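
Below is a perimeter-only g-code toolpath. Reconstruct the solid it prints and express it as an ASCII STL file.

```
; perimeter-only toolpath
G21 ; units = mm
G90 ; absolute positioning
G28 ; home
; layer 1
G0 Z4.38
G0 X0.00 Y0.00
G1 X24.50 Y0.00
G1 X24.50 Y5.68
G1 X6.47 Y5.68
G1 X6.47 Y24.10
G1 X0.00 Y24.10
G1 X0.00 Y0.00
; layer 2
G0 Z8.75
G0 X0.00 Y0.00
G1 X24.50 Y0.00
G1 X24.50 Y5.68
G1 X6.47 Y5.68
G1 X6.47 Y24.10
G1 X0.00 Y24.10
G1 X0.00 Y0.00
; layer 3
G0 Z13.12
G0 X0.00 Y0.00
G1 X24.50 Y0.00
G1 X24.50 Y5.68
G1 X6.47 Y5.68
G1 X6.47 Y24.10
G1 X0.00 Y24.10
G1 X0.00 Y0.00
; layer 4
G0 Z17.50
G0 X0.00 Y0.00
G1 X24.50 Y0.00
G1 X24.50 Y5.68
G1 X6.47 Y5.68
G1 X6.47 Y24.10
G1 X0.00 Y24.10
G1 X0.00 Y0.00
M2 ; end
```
solid part
  facet normal 0.0000 0.0000 -1.0000
    outer loop
      vertex 24.50 5.68 0.00
      vertex 24.50 0.00 0.00
      vertex 0.00 0.00 0.00
    endloop
  endfacet
  facet normal 0.0000 0.0000 -1.0000
    outer loop
      vertex 6.47 5.68 0.00
      vertex 24.50 5.68 0.00
      vertex 0.00 0.00 0.00
    endloop
  endfacet
  facet normal 0.0000 0.0000 -1.0000
    outer loop
      vertex 6.47 24.10 0.00
      vertex 6.47 5.68 0.00
      vertex 0.00 0.00 0.00
    endloop
  endfacet
  facet normal 0.0000 0.0000 -1.0000
    outer loop
      vertex 0.00 24.10 0.00
      vertex 6.47 24.10 0.00
      vertex 0.00 0.00 0.00
    endloop
  endfacet
  facet normal 0.0000 0.0000 1.0000
    outer loop
      vertex 0.00 0.00 17.50
      vertex 24.50 0.00 17.50
      vertex 24.50 5.68 17.50
    endloop
  endfacet
  facet normal 0.0000 0.0000 1.0000
    outer loop
      vertex 0.00 0.00 17.50
      vertex 24.50 5.68 17.50
      vertex 6.47 5.68 17.50
    endloop
  endfacet
  facet normal 0.0000 0.0000 1.0000
    outer loop
      vertex 0.00 0.00 17.50
      vertex 6.47 5.68 17.50
      vertex 6.47 24.10 17.50
    endloop
  endfacet
  facet normal 0.0000 0.0000 1.0000
    outer loop
      vertex 0.00 0.00 17.50
      vertex 6.47 24.10 17.50
      vertex 0.00 24.10 17.50
    endloop
  endfacet
  facet normal 0.0000 -1.0000 0.0000
    outer loop
      vertex 0.00 0.00 0.00
      vertex 24.50 0.00 0.00
      vertex 24.50 0.00 17.50
    endloop
  endfacet
  facet normal 0.0000 -1.0000 0.0000
    outer loop
      vertex 0.00 0.00 0.00
      vertex 24.50 0.00 17.50
      vertex 0.00 0.00 17.50
    endloop
  endfacet
  facet normal 1.0000 0.0000 0.0000
    outer loop
      vertex 24.50 0.00 0.00
      vertex 24.50 5.68 0.00
      vertex 24.50 5.68 17.50
    endloop
  endfacet
  facet normal 1.0000 0.0000 0.0000
    outer loop
      vertex 24.50 0.00 0.00
      vertex 24.50 5.68 17.50
      vertex 24.50 0.00 17.50
    endloop
  endfacet
  facet normal 0.0000 1.0000 0.0000
    outer loop
      vertex 24.50 5.68 0.00
      vertex 6.47 5.68 0.00
      vertex 6.47 5.68 17.50
    endloop
  endfacet
  facet normal 0.0000 1.0000 0.0000
    outer loop
      vertex 24.50 5.68 0.00
      vertex 6.47 5.68 17.50
      vertex 24.50 5.68 17.50
    endloop
  endfacet
  facet normal 1.0000 0.0000 0.0000
    outer loop
      vertex 6.47 5.68 0.00
      vertex 6.47 24.10 0.00
      vertex 6.47 24.10 17.50
    endloop
  endfacet
  facet normal 1.0000 0.0000 0.0000
    outer loop
      vertex 6.47 5.68 0.00
      vertex 6.47 24.10 17.50
      vertex 6.47 5.68 17.50
    endloop
  endfacet
  facet normal 0.0000 1.0000 0.0000
    outer loop
      vertex 6.47 24.10 0.00
      vertex 0.00 24.10 0.00
      vertex 0.00 24.10 17.50
    endloop
  endfacet
  facet normal 0.0000 1.0000 0.0000
    outer loop
      vertex 6.47 24.10 0.00
      vertex 0.00 24.10 17.50
      vertex 6.47 24.10 17.50
    endloop
  endfacet
  facet normal -1.0000 0.0000 0.0000
    outer loop
      vertex 0.00 24.10 0.00
      vertex 0.00 0.00 0.00
      vertex 0.00 0.00 17.50
    endloop
  endfacet
  facet normal -1.0000 0.0000 0.0000
    outer loop
      vertex 0.00 24.10 0.00
      vertex 0.00 0.00 17.50
      vertex 0.00 24.10 17.50
    endloop
  endfacet
endsolid part

The G0 Z moves step by Δz≈4.38 mm. Every layer's G1 loop is the same polygon, so the solid is a straight extrusion of it from z=0 to z≈17.5. Closing with flat bottom and top caps and triangulating gives 20 facets — an L-shaped prism: outer 24.5 × 24.1 mm, arm thicknesses ≈ 5.68 mm (horizontal) and 6.47 mm (vertical), extruded 17.5 mm in z.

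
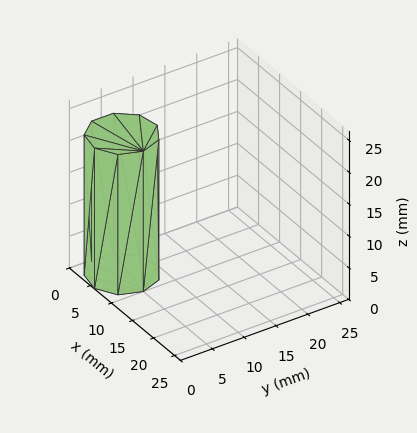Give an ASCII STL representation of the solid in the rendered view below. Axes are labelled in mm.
Reading the render: the shape is a regular 9-sided prism (a cylinder approximated with 9 flat sides), circumscribed radius ≈ 5 mm, height ≈ 22 mm (dimensions read to the nearest mm from the axis ticks). For the STL, each face is triangulated and given an outward normal.

solid part
  facet normal 0.0000 0.0000 -1.0000
    outer loop
      vertex 5.868 9.924 0.000
      vertex 8.830 8.214 0.000
      vertex 10.000 5.000 0.000
    endloop
  endfacet
  facet normal 0.0000 0.0000 -1.0000
    outer loop
      vertex 2.500 9.330 0.000
      vertex 5.868 9.924 0.000
      vertex 10.000 5.000 0.000
    endloop
  endfacet
  facet normal 0.0000 0.0000 -1.0000
    outer loop
      vertex 0.302 6.710 0.000
      vertex 2.500 9.330 0.000
      vertex 10.000 5.000 0.000
    endloop
  endfacet
  facet normal 0.0000 0.0000 -1.0000
    outer loop
      vertex 0.302 3.290 0.000
      vertex 0.302 6.710 0.000
      vertex 10.000 5.000 0.000
    endloop
  endfacet
  facet normal 0.0000 0.0000 -1.0000
    outer loop
      vertex 2.500 0.670 0.000
      vertex 0.302 3.290 0.000
      vertex 10.000 5.000 0.000
    endloop
  endfacet
  facet normal 0.0000 0.0000 -1.0000
    outer loop
      vertex 5.868 0.076 0.000
      vertex 2.500 0.670 0.000
      vertex 10.000 5.000 0.000
    endloop
  endfacet
  facet normal 0.0000 0.0000 -1.0000
    outer loop
      vertex 8.830 1.786 0.000
      vertex 5.868 0.076 0.000
      vertex 10.000 5.000 0.000
    endloop
  endfacet
  facet normal 0.0000 0.0000 1.0000
    outer loop
      vertex 10.000 5.000 22.000
      vertex 8.830 8.214 22.000
      vertex 5.868 9.924 22.000
    endloop
  endfacet
  facet normal 0.0000 0.0000 1.0000
    outer loop
      vertex 10.000 5.000 22.000
      vertex 5.868 9.924 22.000
      vertex 2.500 9.330 22.000
    endloop
  endfacet
  facet normal 0.0000 0.0000 1.0000
    outer loop
      vertex 10.000 5.000 22.000
      vertex 2.500 9.330 22.000
      vertex 0.302 6.710 22.000
    endloop
  endfacet
  facet normal 0.0000 0.0000 1.0000
    outer loop
      vertex 10.000 5.000 22.000
      vertex 0.302 6.710 22.000
      vertex 0.302 3.290 22.000
    endloop
  endfacet
  facet normal 0.0000 0.0000 1.0000
    outer loop
      vertex 10.000 5.000 22.000
      vertex 0.302 3.290 22.000
      vertex 2.500 0.670 22.000
    endloop
  endfacet
  facet normal 0.0000 0.0000 1.0000
    outer loop
      vertex 10.000 5.000 22.000
      vertex 2.500 0.670 22.000
      vertex 5.868 0.076 22.000
    endloop
  endfacet
  facet normal 0.0000 0.0000 1.0000
    outer loop
      vertex 10.000 5.000 22.000
      vertex 5.868 0.076 22.000
      vertex 8.830 1.786 22.000
    endloop
  endfacet
  facet normal 0.9397 0.3421 0.0000
    outer loop
      vertex 10.000 5.000 0.000
      vertex 8.830 8.214 0.000
      vertex 8.830 8.214 22.000
    endloop
  endfacet
  facet normal 0.9397 0.3421 0.0000
    outer loop
      vertex 10.000 5.000 0.000
      vertex 8.830 8.214 22.000
      vertex 10.000 5.000 22.000
    endloop
  endfacet
  facet normal 0.5000 0.8660 0.0000
    outer loop
      vertex 8.830 8.214 0.000
      vertex 5.868 9.924 0.000
      vertex 5.868 9.924 22.000
    endloop
  endfacet
  facet normal 0.5000 0.8660 0.0000
    outer loop
      vertex 8.830 8.214 0.000
      vertex 5.868 9.924 22.000
      vertex 8.830 8.214 22.000
    endloop
  endfacet
  facet normal -0.1737 0.9848 0.0000
    outer loop
      vertex 5.868 9.924 0.000
      vertex 2.500 9.330 0.000
      vertex 2.500 9.330 22.000
    endloop
  endfacet
  facet normal -0.1737 0.9848 0.0000
    outer loop
      vertex 5.868 9.924 0.000
      vertex 2.500 9.330 22.000
      vertex 5.868 9.924 22.000
    endloop
  endfacet
  facet normal -0.7661 0.6427 0.0000
    outer loop
      vertex 2.500 9.330 0.000
      vertex 0.302 6.710 0.000
      vertex 0.302 6.710 22.000
    endloop
  endfacet
  facet normal -0.7661 0.6427 0.0000
    outer loop
      vertex 2.500 9.330 0.000
      vertex 0.302 6.710 22.000
      vertex 2.500 9.330 22.000
    endloop
  endfacet
  facet normal -1.0000 0.0000 0.0000
    outer loop
      vertex 0.302 6.710 0.000
      vertex 0.302 3.290 0.000
      vertex 0.302 3.290 22.000
    endloop
  endfacet
  facet normal -1.0000 0.0000 0.0000
    outer loop
      vertex 0.302 6.710 0.000
      vertex 0.302 3.290 22.000
      vertex 0.302 6.710 22.000
    endloop
  endfacet
  facet normal -0.7661 -0.6427 0.0000
    outer loop
      vertex 0.302 3.290 0.000
      vertex 2.500 0.670 0.000
      vertex 2.500 0.670 22.000
    endloop
  endfacet
  facet normal -0.7661 -0.6427 0.0000
    outer loop
      vertex 0.302 3.290 0.000
      vertex 2.500 0.670 22.000
      vertex 0.302 3.290 22.000
    endloop
  endfacet
  facet normal -0.1737 -0.9848 0.0000
    outer loop
      vertex 2.500 0.670 0.000
      vertex 5.868 0.076 0.000
      vertex 5.868 0.076 22.000
    endloop
  endfacet
  facet normal -0.1737 -0.9848 0.0000
    outer loop
      vertex 2.500 0.670 0.000
      vertex 5.868 0.076 22.000
      vertex 2.500 0.670 22.000
    endloop
  endfacet
  facet normal 0.5000 -0.8660 0.0000
    outer loop
      vertex 5.868 0.076 0.000
      vertex 8.830 1.786 0.000
      vertex 8.830 1.786 22.000
    endloop
  endfacet
  facet normal 0.5000 -0.8660 0.0000
    outer loop
      vertex 5.868 0.076 0.000
      vertex 8.830 1.786 22.000
      vertex 5.868 0.076 22.000
    endloop
  endfacet
  facet normal 0.9397 -0.3421 0.0000
    outer loop
      vertex 8.830 1.786 0.000
      vertex 10.000 5.000 0.000
      vertex 10.000 5.000 22.000
    endloop
  endfacet
  facet normal 0.9397 -0.3421 0.0000
    outer loop
      vertex 8.830 1.786 0.000
      vertex 10.000 5.000 22.000
      vertex 8.830 1.786 22.000
    endloop
  endfacet
endsolid part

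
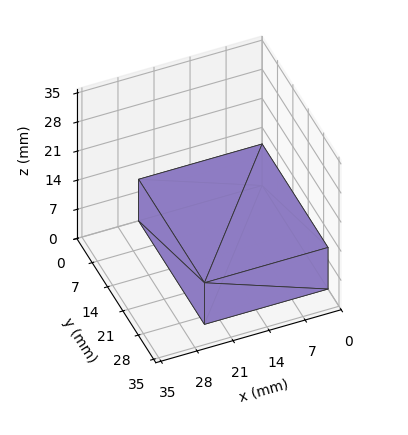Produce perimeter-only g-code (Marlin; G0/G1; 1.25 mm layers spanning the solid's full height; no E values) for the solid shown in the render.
Reading the render: the shape is a rectangular box, roughly 24 × 30 mm footprint and 10 mm tall (dimensions read to the nearest mm from the axis ticks). For the g-code, the solid's height is divided into equal slices at the stated Δz and each level perimeter traced with G1 moves after a G0 lift.

; perimeter-only toolpath
G21 ; units = mm
G90 ; absolute positioning
G28 ; home
; layer 1
G0 Z1.25
G0 X0.00 Y0.00
G1 X24.00 Y0.00
G1 X24.00 Y30.00
G1 X0.00 Y30.00
G1 X0.00 Y0.00
; layer 2
G0 Z2.50
G0 X0.00 Y0.00
G1 X24.00 Y0.00
G1 X24.00 Y30.00
G1 X0.00 Y30.00
G1 X0.00 Y0.00
; layer 3
G0 Z3.75
G0 X0.00 Y0.00
G1 X24.00 Y0.00
G1 X24.00 Y30.00
G1 X0.00 Y30.00
G1 X0.00 Y0.00
; layer 4
G0 Z5.00
G0 X0.00 Y0.00
G1 X24.00 Y0.00
G1 X24.00 Y30.00
G1 X0.00 Y30.00
G1 X0.00 Y0.00
; layer 5
G0 Z6.25
G0 X0.00 Y0.00
G1 X24.00 Y0.00
G1 X24.00 Y30.00
G1 X0.00 Y30.00
G1 X0.00 Y0.00
; layer 6
G0 Z7.50
G0 X0.00 Y0.00
G1 X24.00 Y0.00
G1 X24.00 Y30.00
G1 X0.00 Y30.00
G1 X0.00 Y0.00
; layer 7
G0 Z8.75
G0 X0.00 Y0.00
G1 X24.00 Y0.00
G1 X24.00 Y30.00
G1 X0.00 Y30.00
G1 X0.00 Y0.00
; layer 8
G0 Z10.00
G0 X0.00 Y0.00
G1 X24.00 Y0.00
G1 X24.00 Y30.00
G1 X0.00 Y30.00
G1 X0.00 Y0.00
M2 ; end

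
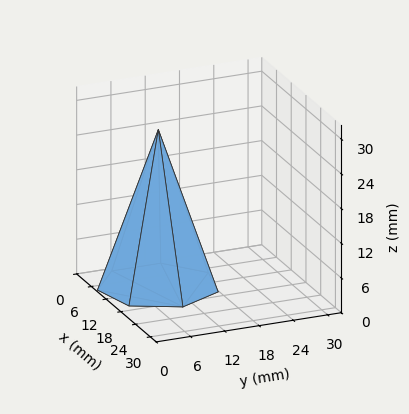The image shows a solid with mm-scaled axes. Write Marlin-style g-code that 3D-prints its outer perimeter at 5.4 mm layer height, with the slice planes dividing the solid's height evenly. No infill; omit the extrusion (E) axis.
Reading the render: the shape is a regular 7-sided pyramid, base circumscribed radius ≈ 10 mm, apex at z ≈ 27 mm (dimensions read to the nearest mm from the axis ticks). For the g-code, the solid's height is divided into equal slices at the stated Δz and each level perimeter traced with G1 moves after a G0 lift.

; perimeter-only toolpath
G21 ; units = mm
G90 ; absolute positioning
G28 ; home
; layer 1
G0 Z5.4
G0 X18.0 Y10.0
G1 X15.0 Y16.2
G1 X8.2 Y17.8
G1 X2.8 Y13.4
G1 X2.8 Y6.6
G1 X8.2 Y2.2
G1 X15.0 Y3.8
G1 X18.0 Y10.0
; layer 2
G0 Z10.8
G0 X16.0 Y10.0
G1 X13.7 Y14.7
G1 X8.7 Y15.8
G1 X4.6 Y12.6
G1 X4.6 Y7.4
G1 X8.7 Y4.2
G1 X13.7 Y5.3
G1 X16.0 Y10.0
; layer 3
G0 Z16.2
G0 X14.0 Y10.0
G1 X12.5 Y13.1
G1 X9.1 Y13.9
G1 X6.4 Y11.7
G1 X6.4 Y8.3
G1 X9.1 Y6.1
G1 X12.5 Y6.9
G1 X14.0 Y10.0
; layer 4
G0 Z21.6
G0 X12.0 Y10.0
G1 X11.2 Y11.6
G1 X9.6 Y11.9
G1 X8.2 Y10.9
G1 X8.2 Y9.1
G1 X9.6 Y8.1
G1 X11.2 Y8.4
G1 X12.0 Y10.0
M2 ; end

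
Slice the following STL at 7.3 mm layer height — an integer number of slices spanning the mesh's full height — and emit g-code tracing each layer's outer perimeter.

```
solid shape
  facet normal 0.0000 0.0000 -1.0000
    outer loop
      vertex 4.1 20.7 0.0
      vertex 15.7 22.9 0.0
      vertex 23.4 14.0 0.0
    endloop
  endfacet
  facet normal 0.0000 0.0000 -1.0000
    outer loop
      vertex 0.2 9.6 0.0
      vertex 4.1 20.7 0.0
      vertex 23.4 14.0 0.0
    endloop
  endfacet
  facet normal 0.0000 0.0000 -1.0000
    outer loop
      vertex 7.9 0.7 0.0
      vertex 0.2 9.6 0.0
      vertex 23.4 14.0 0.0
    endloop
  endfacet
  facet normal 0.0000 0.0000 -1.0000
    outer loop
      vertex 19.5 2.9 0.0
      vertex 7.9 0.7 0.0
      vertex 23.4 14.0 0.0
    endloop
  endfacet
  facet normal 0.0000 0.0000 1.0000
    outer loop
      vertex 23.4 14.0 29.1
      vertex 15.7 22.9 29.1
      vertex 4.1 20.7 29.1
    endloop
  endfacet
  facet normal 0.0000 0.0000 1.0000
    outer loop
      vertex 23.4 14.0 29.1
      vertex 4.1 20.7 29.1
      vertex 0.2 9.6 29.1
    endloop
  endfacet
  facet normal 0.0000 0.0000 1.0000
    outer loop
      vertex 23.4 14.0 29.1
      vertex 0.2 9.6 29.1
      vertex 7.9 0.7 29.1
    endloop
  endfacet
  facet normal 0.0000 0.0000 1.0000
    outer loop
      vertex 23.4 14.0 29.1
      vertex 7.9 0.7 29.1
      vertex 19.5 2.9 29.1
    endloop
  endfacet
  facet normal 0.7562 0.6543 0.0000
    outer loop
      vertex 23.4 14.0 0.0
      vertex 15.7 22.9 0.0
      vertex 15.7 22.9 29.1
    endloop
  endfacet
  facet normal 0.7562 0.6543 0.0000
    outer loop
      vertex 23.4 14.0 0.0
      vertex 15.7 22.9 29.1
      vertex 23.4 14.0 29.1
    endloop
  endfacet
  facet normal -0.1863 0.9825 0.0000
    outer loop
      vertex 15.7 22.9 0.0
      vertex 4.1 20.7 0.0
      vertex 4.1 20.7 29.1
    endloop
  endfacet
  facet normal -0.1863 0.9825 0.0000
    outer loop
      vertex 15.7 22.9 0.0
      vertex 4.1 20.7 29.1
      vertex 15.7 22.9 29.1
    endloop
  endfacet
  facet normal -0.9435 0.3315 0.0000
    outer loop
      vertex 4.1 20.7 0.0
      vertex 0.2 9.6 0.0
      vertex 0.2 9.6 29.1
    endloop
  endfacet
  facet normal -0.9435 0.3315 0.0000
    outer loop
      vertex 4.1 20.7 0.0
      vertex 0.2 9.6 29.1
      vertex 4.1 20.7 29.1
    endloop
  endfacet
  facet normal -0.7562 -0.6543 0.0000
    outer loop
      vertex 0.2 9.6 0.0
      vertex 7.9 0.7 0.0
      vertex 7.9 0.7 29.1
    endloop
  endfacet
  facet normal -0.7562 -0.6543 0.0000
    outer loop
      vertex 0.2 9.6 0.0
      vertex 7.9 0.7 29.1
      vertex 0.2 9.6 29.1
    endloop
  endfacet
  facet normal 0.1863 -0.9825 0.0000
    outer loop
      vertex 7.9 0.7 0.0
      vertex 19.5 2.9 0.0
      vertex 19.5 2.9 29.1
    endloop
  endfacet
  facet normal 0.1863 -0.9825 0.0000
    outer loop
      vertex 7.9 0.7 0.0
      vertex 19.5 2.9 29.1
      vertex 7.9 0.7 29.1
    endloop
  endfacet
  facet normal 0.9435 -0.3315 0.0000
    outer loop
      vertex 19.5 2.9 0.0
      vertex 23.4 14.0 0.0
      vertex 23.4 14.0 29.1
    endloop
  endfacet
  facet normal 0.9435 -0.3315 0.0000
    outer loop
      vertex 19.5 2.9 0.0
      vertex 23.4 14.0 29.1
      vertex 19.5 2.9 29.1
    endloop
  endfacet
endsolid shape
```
; perimeter-only toolpath
G21 ; units = mm
G90 ; absolute positioning
G28 ; home
; layer 1
G0 Z7.3
G0 X23.4 Y14.0
G1 X15.7 Y22.9
G1 X4.1 Y20.7
G1 X0.2 Y9.6
G1 X7.9 Y0.7
G1 X19.5 Y2.9
G1 X23.4 Y14.0
; layer 2
G0 Z14.6
G0 X23.4 Y14.0
G1 X15.7 Y22.9
G1 X4.1 Y20.7
G1 X0.2 Y9.6
G1 X7.9 Y0.7
G1 X19.5 Y2.9
G1 X23.4 Y14.0
; layer 3
G0 Z21.8
G0 X23.4 Y14.0
G1 X15.7 Y22.9
G1 X4.1 Y20.7
G1 X0.2 Y9.6
G1 X7.9 Y0.7
G1 X19.5 Y2.9
G1 X23.4 Y14.0
; layer 4
G0 Z29.1
G0 X23.4 Y14.0
G1 X15.7 Y22.9
G1 X4.1 Y20.7
G1 X0.2 Y9.6
G1 X7.9 Y0.7
G1 X19.5 Y2.9
G1 X23.4 Y14.0
M2 ; end

The solid is a regular 6-sided prism (a cylinder approximated with 6 flat sides), circumscribed radius ≈ 11.8 mm, height ≈ 29.1 mm. Slicing at Δz = 7.3 mm — 4 equal slices spanning the solid's height, so layer i sits at z = i·h/4 — gives 4 non-empty perimeters. Each is a 6-segment closed polygon; G0 lifts to the layer z and rapids to the start vertex, then G1 traces the edges.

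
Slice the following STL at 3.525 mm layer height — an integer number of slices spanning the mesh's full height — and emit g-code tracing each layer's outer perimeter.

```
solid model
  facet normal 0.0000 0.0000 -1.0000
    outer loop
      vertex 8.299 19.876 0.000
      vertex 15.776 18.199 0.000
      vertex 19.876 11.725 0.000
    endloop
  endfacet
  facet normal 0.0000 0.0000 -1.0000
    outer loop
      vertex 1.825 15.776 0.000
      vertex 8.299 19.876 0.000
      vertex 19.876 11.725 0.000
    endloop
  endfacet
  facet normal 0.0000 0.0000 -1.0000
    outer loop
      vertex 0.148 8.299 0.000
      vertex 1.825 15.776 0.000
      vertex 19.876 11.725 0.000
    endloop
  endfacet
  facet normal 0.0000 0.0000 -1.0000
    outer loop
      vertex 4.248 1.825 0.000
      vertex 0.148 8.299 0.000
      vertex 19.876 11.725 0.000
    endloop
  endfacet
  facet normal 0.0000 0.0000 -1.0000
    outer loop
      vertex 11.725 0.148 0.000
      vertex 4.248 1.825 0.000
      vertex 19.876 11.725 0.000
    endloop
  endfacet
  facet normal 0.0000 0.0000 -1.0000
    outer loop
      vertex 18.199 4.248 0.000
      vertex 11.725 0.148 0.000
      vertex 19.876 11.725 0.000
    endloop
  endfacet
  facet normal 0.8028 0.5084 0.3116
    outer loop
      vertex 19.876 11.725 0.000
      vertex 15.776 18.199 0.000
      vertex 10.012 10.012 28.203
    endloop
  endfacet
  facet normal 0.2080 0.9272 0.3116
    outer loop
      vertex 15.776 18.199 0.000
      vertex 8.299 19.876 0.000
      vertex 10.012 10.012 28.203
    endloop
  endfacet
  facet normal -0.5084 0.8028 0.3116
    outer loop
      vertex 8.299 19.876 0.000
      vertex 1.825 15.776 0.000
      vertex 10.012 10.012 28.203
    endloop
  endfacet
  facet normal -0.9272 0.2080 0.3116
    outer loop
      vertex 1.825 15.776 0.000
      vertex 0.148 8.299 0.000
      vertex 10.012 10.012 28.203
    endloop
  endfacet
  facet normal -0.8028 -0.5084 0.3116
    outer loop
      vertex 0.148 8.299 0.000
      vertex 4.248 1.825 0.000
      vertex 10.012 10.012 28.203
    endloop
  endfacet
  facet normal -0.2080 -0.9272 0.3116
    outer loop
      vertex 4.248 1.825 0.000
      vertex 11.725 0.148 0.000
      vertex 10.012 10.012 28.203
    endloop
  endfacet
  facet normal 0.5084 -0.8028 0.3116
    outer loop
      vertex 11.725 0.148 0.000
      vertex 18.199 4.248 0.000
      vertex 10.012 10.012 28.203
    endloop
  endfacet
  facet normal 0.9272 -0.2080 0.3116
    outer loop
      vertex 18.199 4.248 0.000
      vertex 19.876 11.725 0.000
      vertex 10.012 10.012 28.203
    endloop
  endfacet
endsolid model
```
; perimeter-only toolpath
G21 ; units = mm
G90 ; absolute positioning
G28 ; home
; layer 1
G0 Z3.525
G0 X18.643 Y11.511
G1 X15.056 Y17.176
G1 X8.513 Y18.643
G1 X2.848 Y15.056
G1 X1.381 Y8.513
G1 X4.969 Y2.848
G1 X11.511 Y1.381
G1 X17.176 Y4.969
G1 X18.643 Y11.511
; layer 2
G0 Z7.051
G0 X17.410 Y11.297
G1 X14.335 Y16.152
G1 X8.727 Y17.410
G1 X3.872 Y14.335
G1 X2.614 Y8.727
G1 X5.689 Y3.872
G1 X11.297 Y2.614
G1 X16.152 Y5.689
G1 X17.410 Y11.297
; layer 3
G0 Z10.576
G0 X16.177 Y11.083
G1 X13.614 Y15.129
G1 X8.941 Y16.177
G1 X4.895 Y13.614
G1 X3.847 Y8.941
G1 X6.410 Y4.895
G1 X11.083 Y3.847
G1 X15.129 Y6.410
G1 X16.177 Y11.083
; layer 4
G0 Z14.101
G0 X14.944 Y10.869
G1 X12.894 Y14.106
G1 X9.155 Y14.944
G1 X5.918 Y12.894
G1 X5.080 Y9.155
G1 X7.130 Y5.918
G1 X10.869 Y5.080
G1 X14.106 Y7.130
G1 X14.944 Y10.869
; layer 5
G0 Z17.627
G0 X13.711 Y10.654
G1 X12.174 Y13.082
G1 X9.370 Y13.711
G1 X6.942 Y12.174
G1 X6.313 Y9.370
G1 X7.851 Y6.942
G1 X10.654 Y6.313
G1 X13.082 Y7.851
G1 X13.711 Y10.654
; layer 6
G0 Z21.152
G0 X12.478 Y10.440
G1 X11.453 Y12.059
G1 X9.584 Y12.478
G1 X7.965 Y11.453
G1 X7.546 Y9.584
G1 X8.571 Y7.965
G1 X10.440 Y7.546
G1 X12.059 Y8.571
G1 X12.478 Y10.440
; layer 7
G0 Z24.678
G0 X11.245 Y10.226
G1 X10.732 Y11.035
G1 X9.798 Y11.245
G1 X8.989 Y10.732
G1 X8.779 Y9.798
G1 X9.292 Y8.989
G1 X10.226 Y8.779
G1 X11.035 Y9.292
G1 X11.245 Y10.226
M2 ; end

The solid is a regular 8-sided pyramid, base circumscribed radius ≈ 10 mm, apex at z ≈ 28.2 mm. Slicing at Δz = 3.525 mm — 8 equal slices spanning the solid's height, so layer i sits at z = i·h/8 — gives 7 non-empty perimeters. Each is a 8-segment closed polygon; G0 lifts to the layer z and rapids to the start vertex, then G1 traces the edges. The cross-section shrinks linearly with z (the slice at the apex is degenerate and omitted).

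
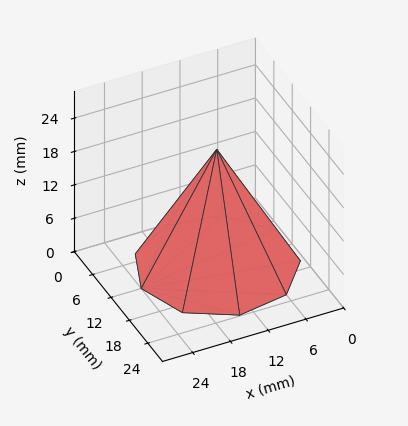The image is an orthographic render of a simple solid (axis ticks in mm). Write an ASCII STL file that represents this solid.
Reading the render: the shape is a regular 9-sided pyramid, base circumscribed radius ≈ 12 mm, apex at z ≈ 21 mm (dimensions read to the nearest mm from the axis ticks). For the STL, each face is triangulated and given an outward normal.

solid part
  facet normal 0.0000 0.0000 -1.0000
    outer loop
      vertex 14.1 23.8 0.0
      vertex 21.2 19.7 0.0
      vertex 24.0 12.0 0.0
    endloop
  endfacet
  facet normal 0.0000 0.0000 -1.0000
    outer loop
      vertex 6.0 22.4 0.0
      vertex 14.1 23.8 0.0
      vertex 24.0 12.0 0.0
    endloop
  endfacet
  facet normal 0.0000 0.0000 -1.0000
    outer loop
      vertex 0.7 16.1 0.0
      vertex 6.0 22.4 0.0
      vertex 24.0 12.0 0.0
    endloop
  endfacet
  facet normal 0.0000 0.0000 -1.0000
    outer loop
      vertex 0.7 7.9 0.0
      vertex 0.7 16.1 0.0
      vertex 24.0 12.0 0.0
    endloop
  endfacet
  facet normal 0.0000 0.0000 -1.0000
    outer loop
      vertex 6.0 1.6 0.0
      vertex 0.7 7.9 0.0
      vertex 24.0 12.0 0.0
    endloop
  endfacet
  facet normal 0.0000 0.0000 -1.0000
    outer loop
      vertex 14.1 0.2 0.0
      vertex 6.0 1.6 0.0
      vertex 24.0 12.0 0.0
    endloop
  endfacet
  facet normal 0.0000 0.0000 -1.0000
    outer loop
      vertex 21.2 4.3 0.0
      vertex 14.1 0.2 0.0
      vertex 24.0 12.0 0.0
    endloop
  endfacet
  facet normal 0.8280 0.3011 0.4731
    outer loop
      vertex 24.0 12.0 0.0
      vertex 21.2 19.7 0.0
      vertex 12.0 12.0 21.0
    endloop
  endfacet
  facet normal 0.4406 0.7631 0.4728
    outer loop
      vertex 21.2 19.7 0.0
      vertex 14.1 23.8 0.0
      vertex 12.0 12.0 21.0
    endloop
  endfacet
  facet normal -0.1501 0.8683 0.4729
    outer loop
      vertex 14.1 23.8 0.0
      vertex 6.0 22.4 0.0
      vertex 12.0 12.0 21.0
    endloop
  endfacet
  facet normal -0.6740 0.5671 0.4734
    outer loop
      vertex 6.0 22.4 0.0
      vertex 0.7 16.1 0.0
      vertex 12.0 12.0 21.0
    endloop
  endfacet
  facet normal -0.8806 0.0000 0.4738
    outer loop
      vertex 0.7 16.1 0.0
      vertex 0.7 7.9 0.0
      vertex 12.0 12.0 21.0
    endloop
  endfacet
  facet normal -0.6740 -0.5671 0.4734
    outer loop
      vertex 0.7 7.9 0.0
      vertex 6.0 1.6 0.0
      vertex 12.0 12.0 21.0
    endloop
  endfacet
  facet normal -0.1501 -0.8683 0.4729
    outer loop
      vertex 6.0 1.6 0.0
      vertex 14.1 0.2 0.0
      vertex 12.0 12.0 21.0
    endloop
  endfacet
  facet normal 0.4406 -0.7631 0.4728
    outer loop
      vertex 14.1 0.2 0.0
      vertex 21.2 4.3 0.0
      vertex 12.0 12.0 21.0
    endloop
  endfacet
  facet normal 0.8280 -0.3011 0.4731
    outer loop
      vertex 21.2 4.3 0.0
      vertex 24.0 12.0 0.0
      vertex 12.0 12.0 21.0
    endloop
  endfacet
endsolid part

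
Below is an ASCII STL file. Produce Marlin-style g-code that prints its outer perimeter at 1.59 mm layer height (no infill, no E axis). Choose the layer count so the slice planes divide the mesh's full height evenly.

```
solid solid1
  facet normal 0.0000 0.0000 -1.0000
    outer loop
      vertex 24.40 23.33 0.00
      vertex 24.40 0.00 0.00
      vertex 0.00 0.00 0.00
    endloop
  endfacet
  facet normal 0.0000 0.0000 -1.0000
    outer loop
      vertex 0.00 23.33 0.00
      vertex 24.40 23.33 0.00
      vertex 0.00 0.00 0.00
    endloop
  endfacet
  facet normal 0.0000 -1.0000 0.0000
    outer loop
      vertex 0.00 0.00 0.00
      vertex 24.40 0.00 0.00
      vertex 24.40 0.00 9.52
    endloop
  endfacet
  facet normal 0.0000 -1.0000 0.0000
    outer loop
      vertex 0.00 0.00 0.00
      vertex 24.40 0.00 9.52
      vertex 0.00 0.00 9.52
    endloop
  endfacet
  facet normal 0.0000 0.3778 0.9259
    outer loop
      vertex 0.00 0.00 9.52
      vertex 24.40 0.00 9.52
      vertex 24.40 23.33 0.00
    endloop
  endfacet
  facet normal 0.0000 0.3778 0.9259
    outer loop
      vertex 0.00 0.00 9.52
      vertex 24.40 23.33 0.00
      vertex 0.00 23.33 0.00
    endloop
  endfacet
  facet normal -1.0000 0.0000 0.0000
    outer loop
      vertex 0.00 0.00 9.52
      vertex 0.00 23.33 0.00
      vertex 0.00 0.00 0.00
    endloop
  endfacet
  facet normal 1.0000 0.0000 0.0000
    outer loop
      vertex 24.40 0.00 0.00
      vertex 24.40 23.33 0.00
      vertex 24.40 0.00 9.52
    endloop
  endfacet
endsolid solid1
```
; perimeter-only toolpath
G21 ; units = mm
G90 ; absolute positioning
G28 ; home
; layer 1
G0 Z1.59
G0 X0.00 Y0.00
G1 X24.40 Y0.00
G1 X24.40 Y19.44
G1 X0.00 Y19.44
G1 X0.00 Y0.00
; layer 2
G0 Z3.17
G0 X0.00 Y0.00
G1 X24.40 Y0.00
G1 X24.40 Y15.55
G1 X0.00 Y15.55
G1 X0.00 Y0.00
; layer 3
G0 Z4.76
G0 X0.00 Y0.00
G1 X24.40 Y0.00
G1 X24.40 Y11.66
G1 X0.00 Y11.66
G1 X0.00 Y0.00
; layer 4
G0 Z6.35
G0 X0.00 Y0.00
G1 X24.40 Y0.00
G1 X24.40 Y7.78
G1 X0.00 Y7.78
G1 X0.00 Y0.00
; layer 5
G0 Z7.93
G0 X0.00 Y0.00
G1 X24.40 Y0.00
G1 X24.40 Y3.89
G1 X0.00 Y3.89
G1 X0.00 Y0.00
M2 ; end

The solid is a wedge (ramp): 24.4 × 23.3 mm base, rising to 9.52 mm along the y=0 edge and sloping linearly to z=0 at y=23.3. Slicing at Δz = 1.59 mm — 6 equal slices spanning the solid's height, so layer i sits at z = i·h/6 — gives 5 non-empty perimeters. Each is a 4-segment closed polygon; G0 lifts to the layer z and rapids to the start vertex, then G1 traces the edges. The cross-section shrinks linearly with z (the slice at the apex is degenerate and omitted).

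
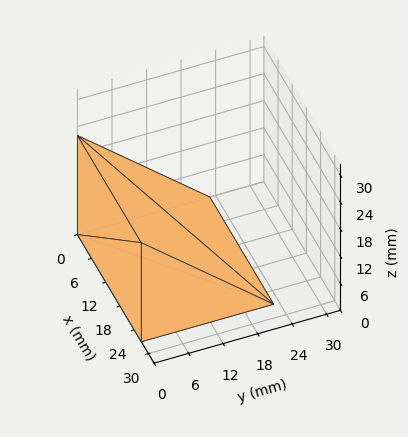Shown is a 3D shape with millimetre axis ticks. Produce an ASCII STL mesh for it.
Reading the render: the shape is a wedge (ramp): 27 × 23 mm base, rising to 22 mm along the y=0 edge and sloping linearly to z=0 at y=23 (dimensions read to the nearest mm from the axis ticks). For the STL, each face is triangulated and given an outward normal.

solid part
  facet normal 0.0000 0.0000 -1.0000
    outer loop
      vertex 27.000 23.000 0.000
      vertex 27.000 0.000 0.000
      vertex 0.000 0.000 0.000
    endloop
  endfacet
  facet normal 0.0000 0.0000 -1.0000
    outer loop
      vertex 0.000 23.000 0.000
      vertex 27.000 23.000 0.000
      vertex 0.000 0.000 0.000
    endloop
  endfacet
  facet normal 0.0000 -1.0000 0.0000
    outer loop
      vertex 0.000 0.000 0.000
      vertex 27.000 0.000 0.000
      vertex 27.000 0.000 22.000
    endloop
  endfacet
  facet normal 0.0000 -1.0000 0.0000
    outer loop
      vertex 0.000 0.000 0.000
      vertex 27.000 0.000 22.000
      vertex 0.000 0.000 22.000
    endloop
  endfacet
  facet normal 0.0000 0.6912 0.7226
    outer loop
      vertex 0.000 0.000 22.000
      vertex 27.000 0.000 22.000
      vertex 27.000 23.000 0.000
    endloop
  endfacet
  facet normal 0.0000 0.6912 0.7226
    outer loop
      vertex 0.000 0.000 22.000
      vertex 27.000 23.000 0.000
      vertex 0.000 23.000 0.000
    endloop
  endfacet
  facet normal -1.0000 0.0000 0.0000
    outer loop
      vertex 0.000 0.000 22.000
      vertex 0.000 23.000 0.000
      vertex 0.000 0.000 0.000
    endloop
  endfacet
  facet normal 1.0000 0.0000 0.0000
    outer loop
      vertex 27.000 0.000 0.000
      vertex 27.000 23.000 0.000
      vertex 27.000 0.000 22.000
    endloop
  endfacet
endsolid part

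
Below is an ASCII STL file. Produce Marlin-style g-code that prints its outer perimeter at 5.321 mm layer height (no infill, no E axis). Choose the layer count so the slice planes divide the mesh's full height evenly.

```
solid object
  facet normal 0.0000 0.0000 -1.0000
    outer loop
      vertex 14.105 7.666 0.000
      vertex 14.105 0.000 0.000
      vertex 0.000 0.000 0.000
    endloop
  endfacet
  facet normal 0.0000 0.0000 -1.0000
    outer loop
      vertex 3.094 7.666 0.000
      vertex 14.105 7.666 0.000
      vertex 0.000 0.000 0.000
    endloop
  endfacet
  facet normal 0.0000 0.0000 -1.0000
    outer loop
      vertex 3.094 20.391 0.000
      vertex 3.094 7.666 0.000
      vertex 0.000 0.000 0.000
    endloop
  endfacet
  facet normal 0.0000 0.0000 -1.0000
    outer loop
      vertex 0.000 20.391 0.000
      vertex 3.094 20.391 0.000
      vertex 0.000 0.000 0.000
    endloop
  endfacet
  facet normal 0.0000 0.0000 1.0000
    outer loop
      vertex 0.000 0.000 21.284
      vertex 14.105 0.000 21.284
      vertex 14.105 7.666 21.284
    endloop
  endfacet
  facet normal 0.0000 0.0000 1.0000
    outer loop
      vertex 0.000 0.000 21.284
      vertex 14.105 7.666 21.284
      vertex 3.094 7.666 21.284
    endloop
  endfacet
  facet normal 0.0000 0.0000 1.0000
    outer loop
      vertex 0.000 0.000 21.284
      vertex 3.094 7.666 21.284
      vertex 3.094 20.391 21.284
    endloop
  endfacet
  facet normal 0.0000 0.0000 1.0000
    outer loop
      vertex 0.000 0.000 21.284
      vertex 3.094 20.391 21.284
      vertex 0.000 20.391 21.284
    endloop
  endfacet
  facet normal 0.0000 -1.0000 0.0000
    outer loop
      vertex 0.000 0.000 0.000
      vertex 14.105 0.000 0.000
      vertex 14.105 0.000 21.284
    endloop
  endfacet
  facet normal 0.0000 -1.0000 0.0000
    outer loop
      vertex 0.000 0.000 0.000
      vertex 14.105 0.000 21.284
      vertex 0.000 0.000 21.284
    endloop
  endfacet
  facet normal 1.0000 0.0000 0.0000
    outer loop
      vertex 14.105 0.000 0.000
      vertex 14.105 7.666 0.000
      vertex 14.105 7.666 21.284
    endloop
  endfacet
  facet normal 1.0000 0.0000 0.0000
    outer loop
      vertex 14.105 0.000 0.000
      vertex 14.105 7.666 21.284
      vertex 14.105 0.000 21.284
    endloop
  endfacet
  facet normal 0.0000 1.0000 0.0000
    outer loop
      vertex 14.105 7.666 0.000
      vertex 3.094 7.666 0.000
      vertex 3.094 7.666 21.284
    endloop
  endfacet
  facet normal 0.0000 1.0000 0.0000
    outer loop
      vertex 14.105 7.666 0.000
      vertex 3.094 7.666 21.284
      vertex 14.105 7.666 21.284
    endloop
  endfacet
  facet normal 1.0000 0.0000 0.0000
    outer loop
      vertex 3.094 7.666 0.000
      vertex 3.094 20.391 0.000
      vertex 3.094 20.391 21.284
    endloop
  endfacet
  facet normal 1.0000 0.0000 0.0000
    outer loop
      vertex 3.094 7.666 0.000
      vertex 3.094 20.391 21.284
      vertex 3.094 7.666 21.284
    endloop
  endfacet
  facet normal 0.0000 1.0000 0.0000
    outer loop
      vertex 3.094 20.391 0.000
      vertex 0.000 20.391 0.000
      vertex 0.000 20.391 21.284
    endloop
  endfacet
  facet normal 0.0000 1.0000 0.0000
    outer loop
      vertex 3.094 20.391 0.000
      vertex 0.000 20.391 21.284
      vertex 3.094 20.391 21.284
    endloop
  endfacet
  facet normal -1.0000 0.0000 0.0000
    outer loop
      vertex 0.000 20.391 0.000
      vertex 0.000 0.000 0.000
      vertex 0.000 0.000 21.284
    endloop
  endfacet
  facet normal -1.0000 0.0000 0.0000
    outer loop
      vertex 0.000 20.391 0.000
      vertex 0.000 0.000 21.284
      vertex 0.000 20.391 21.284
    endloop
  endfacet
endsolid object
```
; perimeter-only toolpath
G21 ; units = mm
G90 ; absolute positioning
G28 ; home
; layer 1
G0 Z5.321
G0 X0.000 Y0.000
G1 X14.105 Y0.000
G1 X14.105 Y7.666
G1 X3.094 Y7.666
G1 X3.094 Y20.391
G1 X0.000 Y20.391
G1 X0.000 Y0.000
; layer 2
G0 Z10.642
G0 X0.000 Y0.000
G1 X14.105 Y0.000
G1 X14.105 Y7.666
G1 X3.094 Y7.666
G1 X3.094 Y20.391
G1 X0.000 Y20.391
G1 X0.000 Y0.000
; layer 3
G0 Z15.963
G0 X0.000 Y0.000
G1 X14.105 Y0.000
G1 X14.105 Y7.666
G1 X3.094 Y7.666
G1 X3.094 Y20.391
G1 X0.000 Y20.391
G1 X0.000 Y0.000
; layer 4
G0 Z21.284
G0 X0.000 Y0.000
G1 X14.105 Y0.000
G1 X14.105 Y7.666
G1 X3.094 Y7.666
G1 X3.094 Y20.391
G1 X0.000 Y20.391
G1 X0.000 Y0.000
M2 ; end

The solid is an L-shaped prism: outer 14.1 × 20.4 mm, arm thicknesses ≈ 7.67 mm (horizontal) and 3.09 mm (vertical), extruded 21.3 mm in z. Slicing at Δz = 5.321 mm — 4 equal slices spanning the solid's height, so layer i sits at z = i·h/4 — gives 4 non-empty perimeters. Each is a 6-segment closed polygon; G0 lifts to the layer z and rapids to the start vertex, then G1 traces the edges.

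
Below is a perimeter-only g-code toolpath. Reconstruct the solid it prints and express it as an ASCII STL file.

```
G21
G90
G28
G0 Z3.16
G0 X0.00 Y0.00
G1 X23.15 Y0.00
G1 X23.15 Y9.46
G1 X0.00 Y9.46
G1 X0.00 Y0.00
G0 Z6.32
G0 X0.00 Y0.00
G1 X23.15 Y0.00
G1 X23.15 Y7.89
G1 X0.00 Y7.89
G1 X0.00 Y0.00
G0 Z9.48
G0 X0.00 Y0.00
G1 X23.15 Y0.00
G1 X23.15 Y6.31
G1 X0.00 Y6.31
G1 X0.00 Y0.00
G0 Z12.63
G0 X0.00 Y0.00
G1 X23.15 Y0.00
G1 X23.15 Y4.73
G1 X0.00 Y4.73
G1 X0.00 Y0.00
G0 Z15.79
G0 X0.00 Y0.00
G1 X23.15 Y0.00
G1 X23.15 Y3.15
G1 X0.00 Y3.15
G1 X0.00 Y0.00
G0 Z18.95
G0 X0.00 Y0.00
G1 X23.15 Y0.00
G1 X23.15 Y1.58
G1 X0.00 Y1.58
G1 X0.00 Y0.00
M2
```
solid part
  facet normal 0.0000 0.0000 -1.0000
    outer loop
      vertex 23.15 11.04 0.00
      vertex 23.15 0.00 0.00
      vertex 0.00 0.00 0.00
    endloop
  endfacet
  facet normal 0.0000 0.0000 -1.0000
    outer loop
      vertex 0.00 11.04 0.00
      vertex 23.15 11.04 0.00
      vertex 0.00 0.00 0.00
    endloop
  endfacet
  facet normal 0.0000 -1.0000 0.0000
    outer loop
      vertex 0.00 0.00 0.00
      vertex 23.15 0.00 0.00
      vertex 23.15 0.00 22.11
    endloop
  endfacet
  facet normal 0.0000 -1.0000 0.0000
    outer loop
      vertex 0.00 0.00 0.00
      vertex 23.15 0.00 22.11
      vertex 0.00 0.00 22.11
    endloop
  endfacet
  facet normal 0.0000 0.8947 0.4467
    outer loop
      vertex 0.00 0.00 22.11
      vertex 23.15 0.00 22.11
      vertex 23.15 11.04 0.00
    endloop
  endfacet
  facet normal 0.0000 0.8947 0.4467
    outer loop
      vertex 0.00 0.00 22.11
      vertex 23.15 11.04 0.00
      vertex 0.00 11.04 0.00
    endloop
  endfacet
  facet normal -1.0000 0.0000 0.0000
    outer loop
      vertex 0.00 0.00 22.11
      vertex 0.00 11.04 0.00
      vertex 0.00 0.00 0.00
    endloop
  endfacet
  facet normal 1.0000 0.0000 0.0000
    outer loop
      vertex 23.15 0.00 0.00
      vertex 23.15 11.04 0.00
      vertex 23.15 0.00 22.11
    endloop
  endfacet
endsolid part

The G0 Z moves step by Δz≈3.16 mm. The G1 loops shrink linearly with z, so the solid tapers from its base footprint up to z≈22.1. Closing with a flat bottom cap and the tapered top and triangulating gives 8 facets — a wedge (ramp): 23.1 × 11 mm base, rising to 22.1 mm along the y=0 edge and sloping linearly to z=0 at y=11.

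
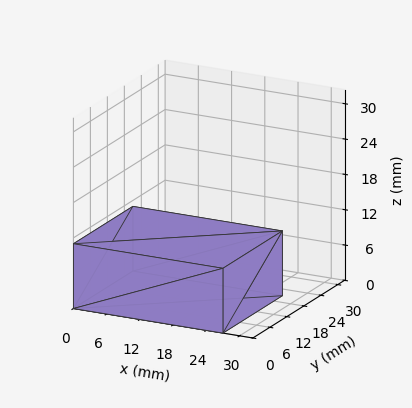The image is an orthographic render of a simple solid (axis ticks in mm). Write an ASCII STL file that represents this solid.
Reading the render: the shape is a rectangular box, roughly 27 × 21 mm footprint and 11 mm tall (dimensions read to the nearest mm from the axis ticks). For the STL, each face is triangulated and given an outward normal.

solid part
  facet normal 0.0000 0.0000 -1.0000
    outer loop
      vertex 27.000 21.000 0.000
      vertex 27.000 0.000 0.000
      vertex 0.000 0.000 0.000
    endloop
  endfacet
  facet normal 0.0000 0.0000 -1.0000
    outer loop
      vertex 0.000 21.000 0.000
      vertex 27.000 21.000 0.000
      vertex 0.000 0.000 0.000
    endloop
  endfacet
  facet normal 0.0000 0.0000 1.0000
    outer loop
      vertex 0.000 0.000 11.000
      vertex 27.000 0.000 11.000
      vertex 27.000 21.000 11.000
    endloop
  endfacet
  facet normal 0.0000 0.0000 1.0000
    outer loop
      vertex 0.000 0.000 11.000
      vertex 27.000 21.000 11.000
      vertex 0.000 21.000 11.000
    endloop
  endfacet
  facet normal 0.0000 -1.0000 0.0000
    outer loop
      vertex 0.000 0.000 0.000
      vertex 27.000 0.000 0.000
      vertex 27.000 0.000 11.000
    endloop
  endfacet
  facet normal 0.0000 -1.0000 0.0000
    outer loop
      vertex 0.000 0.000 0.000
      vertex 27.000 0.000 11.000
      vertex 0.000 0.000 11.000
    endloop
  endfacet
  facet normal 0.0000 1.0000 0.0000
    outer loop
      vertex 27.000 21.000 11.000
      vertex 27.000 21.000 0.000
      vertex 0.000 21.000 0.000
    endloop
  endfacet
  facet normal 0.0000 1.0000 0.0000
    outer loop
      vertex 0.000 21.000 11.000
      vertex 27.000 21.000 11.000
      vertex 0.000 21.000 0.000
    endloop
  endfacet
  facet normal -1.0000 0.0000 0.0000
    outer loop
      vertex 0.000 21.000 11.000
      vertex 0.000 21.000 0.000
      vertex 0.000 0.000 0.000
    endloop
  endfacet
  facet normal -1.0000 0.0000 0.0000
    outer loop
      vertex 0.000 0.000 11.000
      vertex 0.000 21.000 11.000
      vertex 0.000 0.000 0.000
    endloop
  endfacet
  facet normal 1.0000 0.0000 0.0000
    outer loop
      vertex 27.000 0.000 0.000
      vertex 27.000 21.000 0.000
      vertex 27.000 21.000 11.000
    endloop
  endfacet
  facet normal 1.0000 0.0000 0.0000
    outer loop
      vertex 27.000 0.000 0.000
      vertex 27.000 21.000 11.000
      vertex 27.000 0.000 11.000
    endloop
  endfacet
endsolid part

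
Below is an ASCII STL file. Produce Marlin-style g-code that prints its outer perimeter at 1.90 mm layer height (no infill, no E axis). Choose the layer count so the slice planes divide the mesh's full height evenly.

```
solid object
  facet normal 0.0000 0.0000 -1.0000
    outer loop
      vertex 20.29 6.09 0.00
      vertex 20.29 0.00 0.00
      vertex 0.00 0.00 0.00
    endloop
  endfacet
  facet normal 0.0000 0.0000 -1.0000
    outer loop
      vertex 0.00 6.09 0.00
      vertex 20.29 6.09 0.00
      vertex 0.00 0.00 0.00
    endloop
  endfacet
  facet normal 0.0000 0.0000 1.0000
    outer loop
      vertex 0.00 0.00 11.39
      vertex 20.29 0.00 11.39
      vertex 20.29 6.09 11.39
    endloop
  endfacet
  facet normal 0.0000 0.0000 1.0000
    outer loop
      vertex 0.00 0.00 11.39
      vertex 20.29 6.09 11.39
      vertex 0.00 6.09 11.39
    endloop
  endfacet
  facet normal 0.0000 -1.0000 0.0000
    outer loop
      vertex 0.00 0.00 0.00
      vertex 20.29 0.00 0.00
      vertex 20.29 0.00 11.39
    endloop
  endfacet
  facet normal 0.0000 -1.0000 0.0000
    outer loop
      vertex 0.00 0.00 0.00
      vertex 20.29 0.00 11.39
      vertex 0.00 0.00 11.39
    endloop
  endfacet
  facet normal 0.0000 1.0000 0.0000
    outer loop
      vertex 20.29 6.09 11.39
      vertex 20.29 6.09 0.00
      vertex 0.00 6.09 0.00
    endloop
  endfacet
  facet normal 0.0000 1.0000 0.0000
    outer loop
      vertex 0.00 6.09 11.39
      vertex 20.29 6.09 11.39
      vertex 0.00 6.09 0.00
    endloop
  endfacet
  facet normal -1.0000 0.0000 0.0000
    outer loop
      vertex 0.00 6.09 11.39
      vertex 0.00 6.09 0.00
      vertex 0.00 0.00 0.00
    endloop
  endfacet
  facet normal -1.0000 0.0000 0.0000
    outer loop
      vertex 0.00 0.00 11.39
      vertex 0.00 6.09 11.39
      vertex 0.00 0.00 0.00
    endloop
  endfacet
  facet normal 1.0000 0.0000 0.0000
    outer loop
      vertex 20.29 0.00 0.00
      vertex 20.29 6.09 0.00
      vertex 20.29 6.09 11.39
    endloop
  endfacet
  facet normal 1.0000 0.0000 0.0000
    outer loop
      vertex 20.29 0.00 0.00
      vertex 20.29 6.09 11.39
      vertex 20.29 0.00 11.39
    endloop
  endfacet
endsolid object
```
; perimeter-only toolpath
G21 ; units = mm
G90 ; absolute positioning
G28 ; home
; layer 1
G0 Z1.90
G0 X0.00 Y0.00
G1 X20.29 Y0.00
G1 X20.29 Y6.09
G1 X0.00 Y6.09
G1 X0.00 Y0.00
; layer 2
G0 Z3.80
G0 X0.00 Y0.00
G1 X20.29 Y0.00
G1 X20.29 Y6.09
G1 X0.00 Y6.09
G1 X0.00 Y0.00
; layer 3
G0 Z5.70
G0 X0.00 Y0.00
G1 X20.29 Y0.00
G1 X20.29 Y6.09
G1 X0.00 Y6.09
G1 X0.00 Y0.00
; layer 4
G0 Z7.59
G0 X0.00 Y0.00
G1 X20.29 Y0.00
G1 X20.29 Y6.09
G1 X0.00 Y6.09
G1 X0.00 Y0.00
; layer 5
G0 Z9.49
G0 X0.00 Y0.00
G1 X20.29 Y0.00
G1 X20.29 Y6.09
G1 X0.00 Y6.09
G1 X0.00 Y0.00
; layer 6
G0 Z11.39
G0 X0.00 Y0.00
G1 X20.29 Y0.00
G1 X20.29 Y6.09
G1 X0.00 Y6.09
G1 X0.00 Y0.00
M2 ; end

The solid is a rectangular box, roughly 20.3 × 6.09 mm footprint and 11.4 mm tall. Slicing at Δz = 1.90 mm — 6 equal slices spanning the solid's height, so layer i sits at z = i·h/6 — gives 6 non-empty perimeters. Each is a 4-segment closed polygon; G0 lifts to the layer z and rapids to the start vertex, then G1 traces the edges.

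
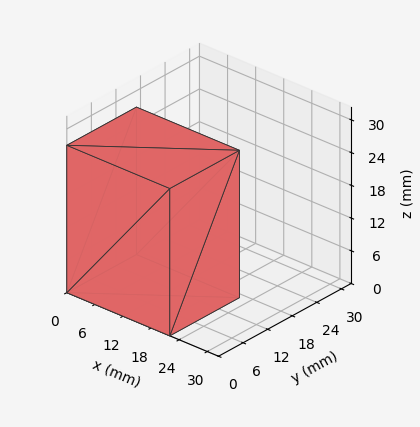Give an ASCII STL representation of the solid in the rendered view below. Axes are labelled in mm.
Reading the render: the shape is a rectangular box, roughly 22 × 17 mm footprint and 27 mm tall (dimensions read to the nearest mm from the axis ticks). For the STL, each face is triangulated and given an outward normal.

solid part
  facet normal 0.0000 0.0000 -1.0000
    outer loop
      vertex 22.000 17.000 0.000
      vertex 22.000 0.000 0.000
      vertex 0.000 0.000 0.000
    endloop
  endfacet
  facet normal 0.0000 0.0000 -1.0000
    outer loop
      vertex 0.000 17.000 0.000
      vertex 22.000 17.000 0.000
      vertex 0.000 0.000 0.000
    endloop
  endfacet
  facet normal 0.0000 0.0000 1.0000
    outer loop
      vertex 0.000 0.000 27.000
      vertex 22.000 0.000 27.000
      vertex 22.000 17.000 27.000
    endloop
  endfacet
  facet normal 0.0000 0.0000 1.0000
    outer loop
      vertex 0.000 0.000 27.000
      vertex 22.000 17.000 27.000
      vertex 0.000 17.000 27.000
    endloop
  endfacet
  facet normal 0.0000 -1.0000 0.0000
    outer loop
      vertex 0.000 0.000 0.000
      vertex 22.000 0.000 0.000
      vertex 22.000 0.000 27.000
    endloop
  endfacet
  facet normal 0.0000 -1.0000 0.0000
    outer loop
      vertex 0.000 0.000 0.000
      vertex 22.000 0.000 27.000
      vertex 0.000 0.000 27.000
    endloop
  endfacet
  facet normal 0.0000 1.0000 0.0000
    outer loop
      vertex 22.000 17.000 27.000
      vertex 22.000 17.000 0.000
      vertex 0.000 17.000 0.000
    endloop
  endfacet
  facet normal 0.0000 1.0000 0.0000
    outer loop
      vertex 0.000 17.000 27.000
      vertex 22.000 17.000 27.000
      vertex 0.000 17.000 0.000
    endloop
  endfacet
  facet normal -1.0000 0.0000 0.0000
    outer loop
      vertex 0.000 17.000 27.000
      vertex 0.000 17.000 0.000
      vertex 0.000 0.000 0.000
    endloop
  endfacet
  facet normal -1.0000 0.0000 0.0000
    outer loop
      vertex 0.000 0.000 27.000
      vertex 0.000 17.000 27.000
      vertex 0.000 0.000 0.000
    endloop
  endfacet
  facet normal 1.0000 0.0000 0.0000
    outer loop
      vertex 22.000 0.000 0.000
      vertex 22.000 17.000 0.000
      vertex 22.000 17.000 27.000
    endloop
  endfacet
  facet normal 1.0000 0.0000 0.0000
    outer loop
      vertex 22.000 0.000 0.000
      vertex 22.000 17.000 27.000
      vertex 22.000 0.000 27.000
    endloop
  endfacet
endsolid part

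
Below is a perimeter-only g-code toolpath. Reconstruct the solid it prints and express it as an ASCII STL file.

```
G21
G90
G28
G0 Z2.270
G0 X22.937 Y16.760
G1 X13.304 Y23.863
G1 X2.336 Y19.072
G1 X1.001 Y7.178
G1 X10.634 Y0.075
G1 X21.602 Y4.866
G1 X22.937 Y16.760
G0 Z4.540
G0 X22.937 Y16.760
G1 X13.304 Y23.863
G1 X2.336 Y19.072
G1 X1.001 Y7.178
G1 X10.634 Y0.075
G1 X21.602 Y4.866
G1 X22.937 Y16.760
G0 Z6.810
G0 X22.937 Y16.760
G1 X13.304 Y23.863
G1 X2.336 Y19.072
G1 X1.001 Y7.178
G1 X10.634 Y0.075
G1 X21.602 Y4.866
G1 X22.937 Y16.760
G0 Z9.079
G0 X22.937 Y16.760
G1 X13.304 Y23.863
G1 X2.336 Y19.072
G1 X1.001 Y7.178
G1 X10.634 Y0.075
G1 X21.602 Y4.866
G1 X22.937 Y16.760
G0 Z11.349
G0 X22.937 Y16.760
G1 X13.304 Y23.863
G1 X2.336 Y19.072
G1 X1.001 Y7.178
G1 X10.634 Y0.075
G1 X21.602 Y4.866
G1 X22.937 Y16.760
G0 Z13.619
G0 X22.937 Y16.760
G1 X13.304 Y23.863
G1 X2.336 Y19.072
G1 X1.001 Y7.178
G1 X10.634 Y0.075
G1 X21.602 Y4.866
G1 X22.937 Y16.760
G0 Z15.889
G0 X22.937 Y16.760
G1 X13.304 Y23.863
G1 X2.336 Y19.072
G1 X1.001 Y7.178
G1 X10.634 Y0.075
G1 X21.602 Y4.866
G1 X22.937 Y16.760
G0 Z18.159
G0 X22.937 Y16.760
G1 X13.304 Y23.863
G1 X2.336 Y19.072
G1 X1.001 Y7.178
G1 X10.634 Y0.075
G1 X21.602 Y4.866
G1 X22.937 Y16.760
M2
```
solid part
  facet normal 0.0000 0.0000 -1.0000
    outer loop
      vertex 2.336 19.072 0.000
      vertex 13.304 23.863 0.000
      vertex 22.937 16.760 0.000
    endloop
  endfacet
  facet normal 0.0000 0.0000 -1.0000
    outer loop
      vertex 1.001 7.178 0.000
      vertex 2.336 19.072 0.000
      vertex 22.937 16.760 0.000
    endloop
  endfacet
  facet normal 0.0000 0.0000 -1.0000
    outer loop
      vertex 10.634 0.075 0.000
      vertex 1.001 7.178 0.000
      vertex 22.937 16.760 0.000
    endloop
  endfacet
  facet normal 0.0000 0.0000 -1.0000
    outer loop
      vertex 21.602 4.866 0.000
      vertex 10.634 0.075 0.000
      vertex 22.937 16.760 0.000
    endloop
  endfacet
  facet normal 0.0000 0.0000 1.0000
    outer loop
      vertex 22.937 16.760 18.159
      vertex 13.304 23.863 18.159
      vertex 2.336 19.072 18.159
    endloop
  endfacet
  facet normal 0.0000 0.0000 1.0000
    outer loop
      vertex 22.937 16.760 18.159
      vertex 2.336 19.072 18.159
      vertex 1.001 7.178 18.159
    endloop
  endfacet
  facet normal 0.0000 0.0000 1.0000
    outer loop
      vertex 22.937 16.760 18.159
      vertex 1.001 7.178 18.159
      vertex 10.634 0.075 18.159
    endloop
  endfacet
  facet normal 0.0000 0.0000 1.0000
    outer loop
      vertex 22.937 16.760 18.159
      vertex 10.634 0.075 18.159
      vertex 21.602 4.866 18.159
    endloop
  endfacet
  facet normal 0.5935 0.8049 0.0000
    outer loop
      vertex 22.937 16.760 0.000
      vertex 13.304 23.863 0.000
      vertex 13.304 23.863 18.159
    endloop
  endfacet
  facet normal 0.5935 0.8049 0.0000
    outer loop
      vertex 22.937 16.760 0.000
      vertex 13.304 23.863 18.159
      vertex 22.937 16.760 18.159
    endloop
  endfacet
  facet normal -0.4003 0.9164 0.0000
    outer loop
      vertex 13.304 23.863 0.000
      vertex 2.336 19.072 0.000
      vertex 2.336 19.072 18.159
    endloop
  endfacet
  facet normal -0.4003 0.9164 0.0000
    outer loop
      vertex 13.304 23.863 0.000
      vertex 2.336 19.072 18.159
      vertex 13.304 23.863 18.159
    endloop
  endfacet
  facet normal -0.9938 0.1115 0.0000
    outer loop
      vertex 2.336 19.072 0.000
      vertex 1.001 7.178 0.000
      vertex 1.001 7.178 18.159
    endloop
  endfacet
  facet normal -0.9938 0.1115 0.0000
    outer loop
      vertex 2.336 19.072 0.000
      vertex 1.001 7.178 18.159
      vertex 2.336 19.072 18.159
    endloop
  endfacet
  facet normal -0.5935 -0.8049 0.0000
    outer loop
      vertex 1.001 7.178 0.000
      vertex 10.634 0.075 0.000
      vertex 10.634 0.075 18.159
    endloop
  endfacet
  facet normal -0.5935 -0.8049 0.0000
    outer loop
      vertex 1.001 7.178 0.000
      vertex 10.634 0.075 18.159
      vertex 1.001 7.178 18.159
    endloop
  endfacet
  facet normal 0.4003 -0.9164 0.0000
    outer loop
      vertex 10.634 0.075 0.000
      vertex 21.602 4.866 0.000
      vertex 21.602 4.866 18.159
    endloop
  endfacet
  facet normal 0.4003 -0.9164 0.0000
    outer loop
      vertex 10.634 0.075 0.000
      vertex 21.602 4.866 18.159
      vertex 10.634 0.075 18.159
    endloop
  endfacet
  facet normal 0.9938 -0.1115 0.0000
    outer loop
      vertex 21.602 4.866 0.000
      vertex 22.937 16.760 0.000
      vertex 22.937 16.760 18.159
    endloop
  endfacet
  facet normal 0.9938 -0.1115 0.0000
    outer loop
      vertex 21.602 4.866 0.000
      vertex 22.937 16.760 18.159
      vertex 21.602 4.866 18.159
    endloop
  endfacet
endsolid part

The G0 Z moves step by Δz≈2.270 mm. Every layer's G1 loop is the same polygon, so the solid is a straight extrusion of it from z=0 to z≈18.2. Closing with flat bottom and top caps and triangulating gives 20 facets — a regular 6-sided prism (a cylinder approximated with 6 flat sides), circumscribed radius ≈ 12 mm, height ≈ 18.2 mm.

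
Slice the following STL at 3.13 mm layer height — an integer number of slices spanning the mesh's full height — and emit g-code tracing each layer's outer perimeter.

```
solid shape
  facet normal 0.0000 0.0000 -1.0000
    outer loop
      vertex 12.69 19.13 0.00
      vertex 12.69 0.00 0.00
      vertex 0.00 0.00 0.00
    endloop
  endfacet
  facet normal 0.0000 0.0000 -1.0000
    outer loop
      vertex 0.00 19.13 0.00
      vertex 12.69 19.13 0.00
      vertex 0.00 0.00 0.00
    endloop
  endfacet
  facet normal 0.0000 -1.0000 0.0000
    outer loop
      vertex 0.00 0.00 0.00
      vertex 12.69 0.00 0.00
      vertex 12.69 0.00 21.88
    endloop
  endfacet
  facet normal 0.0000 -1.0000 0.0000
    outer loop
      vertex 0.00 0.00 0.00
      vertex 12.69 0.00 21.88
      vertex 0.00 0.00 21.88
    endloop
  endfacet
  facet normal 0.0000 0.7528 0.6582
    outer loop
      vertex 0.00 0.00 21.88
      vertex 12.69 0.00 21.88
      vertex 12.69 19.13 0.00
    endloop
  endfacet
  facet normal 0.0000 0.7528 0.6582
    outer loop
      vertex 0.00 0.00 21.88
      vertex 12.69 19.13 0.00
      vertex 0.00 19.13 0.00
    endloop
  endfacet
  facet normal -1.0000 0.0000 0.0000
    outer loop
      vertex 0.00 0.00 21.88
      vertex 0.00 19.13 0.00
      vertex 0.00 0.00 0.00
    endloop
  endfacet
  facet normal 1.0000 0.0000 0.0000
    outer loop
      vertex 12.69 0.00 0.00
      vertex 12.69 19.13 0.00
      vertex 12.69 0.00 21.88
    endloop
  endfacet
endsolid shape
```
; perimeter-only toolpath
G21 ; units = mm
G90 ; absolute positioning
G28 ; home
; layer 1
G0 Z3.13
G0 X0.00 Y0.00
G1 X12.69 Y0.00
G1 X12.69 Y16.40
G1 X0.00 Y16.40
G1 X0.00 Y0.00
; layer 2
G0 Z6.25
G0 X0.00 Y0.00
G1 X12.69 Y0.00
G1 X12.69 Y13.66
G1 X0.00 Y13.66
G1 X0.00 Y0.00
; layer 3
G0 Z9.38
G0 X0.00 Y0.00
G1 X12.69 Y0.00
G1 X12.69 Y10.93
G1 X0.00 Y10.93
G1 X0.00 Y0.00
; layer 4
G0 Z12.50
G0 X0.00 Y0.00
G1 X12.69 Y0.00
G1 X12.69 Y8.20
G1 X0.00 Y8.20
G1 X0.00 Y0.00
; layer 5
G0 Z15.63
G0 X0.00 Y0.00
G1 X12.69 Y0.00
G1 X12.69 Y5.47
G1 X0.00 Y5.47
G1 X0.00 Y0.00
; layer 6
G0 Z18.75
G0 X0.00 Y0.00
G1 X12.69 Y0.00
G1 X12.69 Y2.73
G1 X0.00 Y2.73
G1 X0.00 Y0.00
M2 ; end

The solid is a wedge (ramp): 12.7 × 19.1 mm base, rising to 21.9 mm along the y=0 edge and sloping linearly to z=0 at y=19.1. Slicing at Δz = 3.13 mm — 7 equal slices spanning the solid's height, so layer i sits at z = i·h/7 — gives 6 non-empty perimeters. Each is a 4-segment closed polygon; G0 lifts to the layer z and rapids to the start vertex, then G1 traces the edges. The cross-section shrinks linearly with z (the slice at the apex is degenerate and omitted).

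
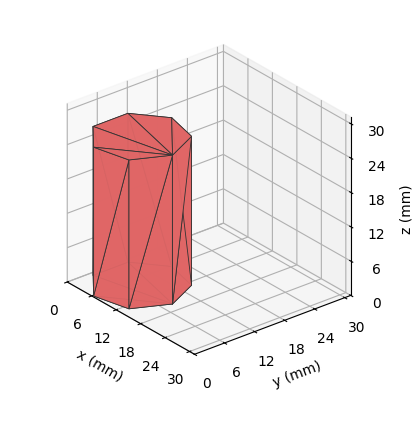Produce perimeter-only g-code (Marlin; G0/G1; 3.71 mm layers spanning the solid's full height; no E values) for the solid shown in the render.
Reading the render: the shape is a regular 7-sided prism (a cylinder approximated with 7 flat sides), circumscribed radius ≈ 8 mm, height ≈ 26 mm (dimensions read to the nearest mm from the axis ticks). For the g-code, the solid's height is divided into equal slices at the stated Δz and each level perimeter traced with G1 moves after a G0 lift.

; perimeter-only toolpath
G21 ; units = mm
G90 ; absolute positioning
G28 ; home
; layer 1
G0 Z3.71
G0 X16.00 Y8.00
G1 X12.99 Y14.25
G1 X6.22 Y15.80
G1 X0.79 Y11.47
G1 X0.79 Y4.53
G1 X6.22 Y0.20
G1 X12.99 Y1.75
G1 X16.00 Y8.00
; layer 2
G0 Z7.43
G0 X16.00 Y8.00
G1 X12.99 Y14.25
G1 X6.22 Y15.80
G1 X0.79 Y11.47
G1 X0.79 Y4.53
G1 X6.22 Y0.20
G1 X12.99 Y1.75
G1 X16.00 Y8.00
; layer 3
G0 Z11.14
G0 X16.00 Y8.00
G1 X12.99 Y14.25
G1 X6.22 Y15.80
G1 X0.79 Y11.47
G1 X0.79 Y4.53
G1 X6.22 Y0.20
G1 X12.99 Y1.75
G1 X16.00 Y8.00
; layer 4
G0 Z14.86
G0 X16.00 Y8.00
G1 X12.99 Y14.25
G1 X6.22 Y15.80
G1 X0.79 Y11.47
G1 X0.79 Y4.53
G1 X6.22 Y0.20
G1 X12.99 Y1.75
G1 X16.00 Y8.00
; layer 5
G0 Z18.57
G0 X16.00 Y8.00
G1 X12.99 Y14.25
G1 X6.22 Y15.80
G1 X0.79 Y11.47
G1 X0.79 Y4.53
G1 X6.22 Y0.20
G1 X12.99 Y1.75
G1 X16.00 Y8.00
; layer 6
G0 Z22.29
G0 X16.00 Y8.00
G1 X12.99 Y14.25
G1 X6.22 Y15.80
G1 X0.79 Y11.47
G1 X0.79 Y4.53
G1 X6.22 Y0.20
G1 X12.99 Y1.75
G1 X16.00 Y8.00
; layer 7
G0 Z26.00
G0 X16.00 Y8.00
G1 X12.99 Y14.25
G1 X6.22 Y15.80
G1 X0.79 Y11.47
G1 X0.79 Y4.53
G1 X6.22 Y0.20
G1 X12.99 Y1.75
G1 X16.00 Y8.00
M2 ; end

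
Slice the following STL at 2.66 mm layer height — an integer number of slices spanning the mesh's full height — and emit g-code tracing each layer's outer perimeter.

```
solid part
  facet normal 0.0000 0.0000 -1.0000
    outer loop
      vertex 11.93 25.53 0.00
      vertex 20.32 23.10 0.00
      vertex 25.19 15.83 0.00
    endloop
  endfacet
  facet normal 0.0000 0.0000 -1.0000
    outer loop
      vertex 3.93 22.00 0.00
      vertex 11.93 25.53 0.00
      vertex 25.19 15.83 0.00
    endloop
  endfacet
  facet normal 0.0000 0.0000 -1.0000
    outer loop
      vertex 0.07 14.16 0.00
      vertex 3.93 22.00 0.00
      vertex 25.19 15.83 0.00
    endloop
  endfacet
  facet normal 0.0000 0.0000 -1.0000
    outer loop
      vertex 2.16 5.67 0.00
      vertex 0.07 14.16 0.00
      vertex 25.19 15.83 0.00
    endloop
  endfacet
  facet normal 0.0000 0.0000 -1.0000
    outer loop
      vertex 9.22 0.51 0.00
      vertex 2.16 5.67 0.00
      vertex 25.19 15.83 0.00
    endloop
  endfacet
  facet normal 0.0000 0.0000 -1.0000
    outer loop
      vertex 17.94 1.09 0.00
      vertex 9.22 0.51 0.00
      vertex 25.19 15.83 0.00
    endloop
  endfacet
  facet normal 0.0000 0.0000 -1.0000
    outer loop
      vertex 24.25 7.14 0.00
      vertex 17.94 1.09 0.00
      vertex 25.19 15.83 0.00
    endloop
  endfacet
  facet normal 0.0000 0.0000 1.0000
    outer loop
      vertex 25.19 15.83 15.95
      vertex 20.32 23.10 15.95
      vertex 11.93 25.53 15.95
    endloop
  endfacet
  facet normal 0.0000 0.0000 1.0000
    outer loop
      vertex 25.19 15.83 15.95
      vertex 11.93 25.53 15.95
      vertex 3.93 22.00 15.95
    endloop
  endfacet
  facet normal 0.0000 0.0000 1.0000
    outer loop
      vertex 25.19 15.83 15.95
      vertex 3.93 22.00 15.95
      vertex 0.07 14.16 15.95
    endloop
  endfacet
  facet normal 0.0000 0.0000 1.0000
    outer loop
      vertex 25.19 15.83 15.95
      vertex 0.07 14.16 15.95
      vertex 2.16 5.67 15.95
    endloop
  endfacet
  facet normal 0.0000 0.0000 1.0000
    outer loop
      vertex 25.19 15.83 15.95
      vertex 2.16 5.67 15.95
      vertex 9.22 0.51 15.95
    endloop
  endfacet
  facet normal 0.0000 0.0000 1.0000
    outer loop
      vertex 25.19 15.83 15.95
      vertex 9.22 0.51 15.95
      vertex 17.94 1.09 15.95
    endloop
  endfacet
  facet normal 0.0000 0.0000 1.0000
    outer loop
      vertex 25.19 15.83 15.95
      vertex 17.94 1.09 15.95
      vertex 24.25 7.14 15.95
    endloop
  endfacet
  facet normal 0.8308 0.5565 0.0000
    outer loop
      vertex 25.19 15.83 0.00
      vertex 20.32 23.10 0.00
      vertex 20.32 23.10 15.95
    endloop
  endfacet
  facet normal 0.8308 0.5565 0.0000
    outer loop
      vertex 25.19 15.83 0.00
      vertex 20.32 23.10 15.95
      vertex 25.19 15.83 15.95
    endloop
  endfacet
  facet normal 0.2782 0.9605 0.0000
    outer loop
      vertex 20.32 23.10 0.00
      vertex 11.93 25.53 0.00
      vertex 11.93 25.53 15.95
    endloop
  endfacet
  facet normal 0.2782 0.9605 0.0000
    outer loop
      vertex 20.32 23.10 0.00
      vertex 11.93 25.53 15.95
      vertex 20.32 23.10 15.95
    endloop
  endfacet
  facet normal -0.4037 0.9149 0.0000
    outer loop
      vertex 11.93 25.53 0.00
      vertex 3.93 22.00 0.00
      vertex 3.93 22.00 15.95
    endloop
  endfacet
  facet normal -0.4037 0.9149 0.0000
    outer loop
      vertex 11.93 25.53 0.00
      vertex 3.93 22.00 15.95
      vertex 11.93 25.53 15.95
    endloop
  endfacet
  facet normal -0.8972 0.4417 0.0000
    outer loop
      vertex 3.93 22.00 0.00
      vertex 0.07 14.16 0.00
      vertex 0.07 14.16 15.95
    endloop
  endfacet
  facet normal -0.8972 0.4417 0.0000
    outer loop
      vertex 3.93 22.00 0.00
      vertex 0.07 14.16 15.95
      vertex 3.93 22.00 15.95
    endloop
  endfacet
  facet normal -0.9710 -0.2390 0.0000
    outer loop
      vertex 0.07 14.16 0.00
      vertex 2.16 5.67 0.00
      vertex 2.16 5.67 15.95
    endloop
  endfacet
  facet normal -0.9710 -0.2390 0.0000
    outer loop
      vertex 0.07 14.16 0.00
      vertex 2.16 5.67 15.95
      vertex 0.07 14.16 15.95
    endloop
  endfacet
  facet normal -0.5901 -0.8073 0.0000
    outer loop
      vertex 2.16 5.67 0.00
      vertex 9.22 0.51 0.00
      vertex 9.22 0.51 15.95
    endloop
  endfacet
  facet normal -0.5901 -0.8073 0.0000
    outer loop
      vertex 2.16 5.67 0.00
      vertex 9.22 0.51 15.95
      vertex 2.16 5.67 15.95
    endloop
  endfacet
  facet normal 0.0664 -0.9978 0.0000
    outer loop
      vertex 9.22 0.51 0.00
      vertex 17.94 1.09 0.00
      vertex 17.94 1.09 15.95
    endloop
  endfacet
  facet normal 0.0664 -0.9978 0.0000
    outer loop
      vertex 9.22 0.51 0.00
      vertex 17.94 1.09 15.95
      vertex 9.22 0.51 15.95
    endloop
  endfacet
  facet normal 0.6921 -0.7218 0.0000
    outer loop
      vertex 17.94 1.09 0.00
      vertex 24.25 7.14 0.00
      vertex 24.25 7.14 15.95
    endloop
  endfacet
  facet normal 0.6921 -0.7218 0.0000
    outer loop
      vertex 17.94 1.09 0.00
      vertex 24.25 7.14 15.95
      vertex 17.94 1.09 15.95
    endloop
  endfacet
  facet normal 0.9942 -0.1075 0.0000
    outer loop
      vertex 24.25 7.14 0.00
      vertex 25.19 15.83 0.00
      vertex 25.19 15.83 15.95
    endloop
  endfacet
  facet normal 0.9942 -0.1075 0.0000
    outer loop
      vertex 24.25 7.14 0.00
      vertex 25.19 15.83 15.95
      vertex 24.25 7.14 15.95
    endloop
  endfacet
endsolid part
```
; perimeter-only toolpath
G21 ; units = mm
G90 ; absolute positioning
G28 ; home
; layer 1
G0 Z2.66
G0 X25.19 Y15.83
G1 X20.32 Y23.10
G1 X11.93 Y25.53
G1 X3.93 Y22.00
G1 X0.07 Y14.16
G1 X2.16 Y5.67
G1 X9.22 Y0.51
G1 X17.94 Y1.09
G1 X24.25 Y7.14
G1 X25.19 Y15.83
; layer 2
G0 Z5.32
G0 X25.19 Y15.83
G1 X20.32 Y23.10
G1 X11.93 Y25.53
G1 X3.93 Y22.00
G1 X0.07 Y14.16
G1 X2.16 Y5.67
G1 X9.22 Y0.51
G1 X17.94 Y1.09
G1 X24.25 Y7.14
G1 X25.19 Y15.83
; layer 3
G0 Z7.97
G0 X25.19 Y15.83
G1 X20.32 Y23.10
G1 X11.93 Y25.53
G1 X3.93 Y22.00
G1 X0.07 Y14.16
G1 X2.16 Y5.67
G1 X9.22 Y0.51
G1 X17.94 Y1.09
G1 X24.25 Y7.14
G1 X25.19 Y15.83
; layer 4
G0 Z10.63
G0 X25.19 Y15.83
G1 X20.32 Y23.10
G1 X11.93 Y25.53
G1 X3.93 Y22.00
G1 X0.07 Y14.16
G1 X2.16 Y5.67
G1 X9.22 Y0.51
G1 X17.94 Y1.09
G1 X24.25 Y7.14
G1 X25.19 Y15.83
; layer 5
G0 Z13.29
G0 X25.19 Y15.83
G1 X20.32 Y23.10
G1 X11.93 Y25.53
G1 X3.93 Y22.00
G1 X0.07 Y14.16
G1 X2.16 Y5.67
G1 X9.22 Y0.51
G1 X17.94 Y1.09
G1 X24.25 Y7.14
G1 X25.19 Y15.83
; layer 6
G0 Z15.95
G0 X25.19 Y15.83
G1 X20.32 Y23.10
G1 X11.93 Y25.53
G1 X3.93 Y22.00
G1 X0.07 Y14.16
G1 X2.16 Y5.67
G1 X9.22 Y0.51
G1 X17.94 Y1.09
G1 X24.25 Y7.14
G1 X25.19 Y15.83
M2 ; end

The solid is a regular 9-sided prism (a cylinder approximated with 9 flat sides), circumscribed radius ≈ 12.8 mm, height ≈ 15.9 mm. Slicing at Δz = 2.66 mm — 6 equal slices spanning the solid's height, so layer i sits at z = i·h/6 — gives 6 non-empty perimeters. Each is a 9-segment closed polygon; G0 lifts to the layer z and rapids to the start vertex, then G1 traces the edges.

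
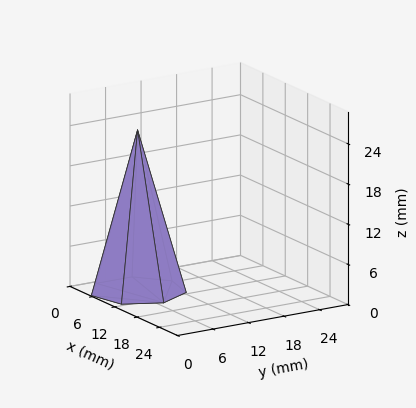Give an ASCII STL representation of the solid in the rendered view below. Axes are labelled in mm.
Reading the render: the shape is a regular 7-sided pyramid, base circumscribed radius ≈ 7 mm, apex at z ≈ 24 mm (dimensions read to the nearest mm from the axis ticks). For the STL, each face is triangulated and given an outward normal.

solid part
  facet normal 0.0000 0.0000 -1.0000
    outer loop
      vertex 5.44 13.82 0.00
      vertex 11.36 12.47 0.00
      vertex 14.00 7.00 0.00
    endloop
  endfacet
  facet normal 0.0000 0.0000 -1.0000
    outer loop
      vertex 0.69 10.04 0.00
      vertex 5.44 13.82 0.00
      vertex 14.00 7.00 0.00
    endloop
  endfacet
  facet normal 0.0000 0.0000 -1.0000
    outer loop
      vertex 0.69 3.96 0.00
      vertex 0.69 10.04 0.00
      vertex 14.00 7.00 0.00
    endloop
  endfacet
  facet normal 0.0000 0.0000 -1.0000
    outer loop
      vertex 5.44 0.18 0.00
      vertex 0.69 3.96 0.00
      vertex 14.00 7.00 0.00
    endloop
  endfacet
  facet normal 0.0000 0.0000 -1.0000
    outer loop
      vertex 11.36 1.53 0.00
      vertex 5.44 0.18 0.00
      vertex 14.00 7.00 0.00
    endloop
  endfacet
  facet normal 0.8710 0.4204 0.2541
    outer loop
      vertex 14.00 7.00 0.00
      vertex 11.36 12.47 0.00
      vertex 7.00 7.00 24.00
    endloop
  endfacet
  facet normal 0.2150 0.9430 0.2540
    outer loop
      vertex 11.36 12.47 0.00
      vertex 5.44 13.82 0.00
      vertex 7.00 7.00 24.00
    endloop
  endfacet
  facet normal -0.6022 0.7568 0.2542
    outer loop
      vertex 5.44 13.82 0.00
      vertex 0.69 10.04 0.00
      vertex 7.00 7.00 24.00
    endloop
  endfacet
  facet normal -0.9671 0.0000 0.2543
    outer loop
      vertex 0.69 10.04 0.00
      vertex 0.69 3.96 0.00
      vertex 7.00 7.00 24.00
    endloop
  endfacet
  facet normal -0.6022 -0.7568 0.2542
    outer loop
      vertex 0.69 3.96 0.00
      vertex 5.44 0.18 0.00
      vertex 7.00 7.00 24.00
    endloop
  endfacet
  facet normal 0.2150 -0.9430 0.2540
    outer loop
      vertex 5.44 0.18 0.00
      vertex 11.36 1.53 0.00
      vertex 7.00 7.00 24.00
    endloop
  endfacet
  facet normal 0.8710 -0.4204 0.2541
    outer loop
      vertex 11.36 1.53 0.00
      vertex 14.00 7.00 0.00
      vertex 7.00 7.00 24.00
    endloop
  endfacet
endsolid part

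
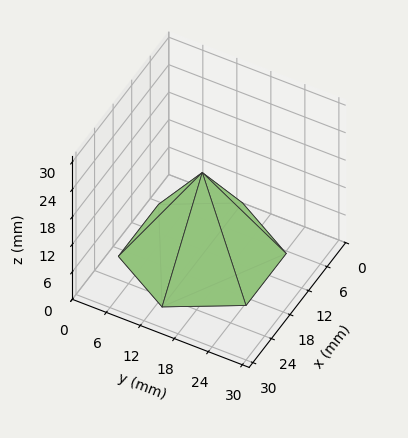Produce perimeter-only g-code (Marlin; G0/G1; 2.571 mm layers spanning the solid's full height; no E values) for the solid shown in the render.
Reading the render: the shape is a regular 6-sided pyramid, base circumscribed radius ≈ 13 mm, apex at z ≈ 18 mm (dimensions read to the nearest mm from the axis ticks). For the g-code, the solid's height is divided into equal slices at the stated Δz and each level perimeter traced with G1 moves after a G0 lift.

; perimeter-only toolpath
G21 ; units = mm
G90 ; absolute positioning
G28 ; home
; layer 1
G0 Z2.571
G0 X24.143 Y13.000
G1 X18.571 Y22.650
G1 X7.429 Y22.650
G1 X1.857 Y13.000
G1 X7.429 Y3.350
G1 X18.571 Y3.350
G1 X24.143 Y13.000
; layer 2
G0 Z5.143
G0 X22.286 Y13.000
G1 X17.643 Y21.041
G1 X8.357 Y21.041
G1 X3.714 Y13.000
G1 X8.357 Y4.959
G1 X17.643 Y4.959
G1 X22.286 Y13.000
; layer 3
G0 Z7.714
G0 X20.429 Y13.000
G1 X16.714 Y19.433
G1 X9.286 Y19.433
G1 X5.571 Y13.000
G1 X9.286 Y6.567
G1 X16.714 Y6.567
G1 X20.429 Y13.000
; layer 4
G0 Z10.286
G0 X18.571 Y13.000
G1 X15.786 Y17.825
G1 X10.214 Y17.825
G1 X7.429 Y13.000
G1 X10.214 Y8.175
G1 X15.786 Y8.175
G1 X18.571 Y13.000
; layer 5
G0 Z12.857
G0 X16.714 Y13.000
G1 X14.857 Y16.217
G1 X11.143 Y16.217
G1 X9.286 Y13.000
G1 X11.143 Y9.783
G1 X14.857 Y9.783
G1 X16.714 Y13.000
; layer 6
G0 Z15.429
G0 X14.857 Y13.000
G1 X13.929 Y14.608
G1 X12.071 Y14.608
G1 X11.143 Y13.000
G1 X12.071 Y11.392
G1 X13.929 Y11.392
G1 X14.857 Y13.000
M2 ; end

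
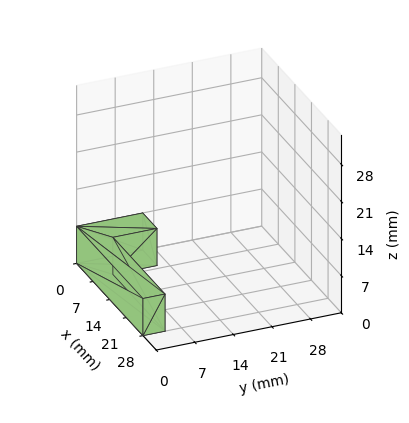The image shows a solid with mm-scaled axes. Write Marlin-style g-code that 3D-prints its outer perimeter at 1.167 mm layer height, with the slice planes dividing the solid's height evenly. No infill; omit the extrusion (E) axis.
Reading the render: the shape is an L-shaped prism: outer 28 × 12 mm, arm thicknesses ≈ 4 mm (horizontal) and 6 mm (vertical), extruded 7 mm in z (dimensions read to the nearest mm from the axis ticks). For the g-code, the solid's height is divided into equal slices at the stated Δz and each level perimeter traced with G1 moves after a G0 lift.

; perimeter-only toolpath
G21 ; units = mm
G90 ; absolute positioning
G28 ; home
; layer 1
G0 Z1.167
G0 X0.000 Y0.000
G1 X28.000 Y0.000
G1 X28.000 Y4.000
G1 X6.000 Y4.000
G1 X6.000 Y12.000
G1 X0.000 Y12.000
G1 X0.000 Y0.000
; layer 2
G0 Z2.333
G0 X0.000 Y0.000
G1 X28.000 Y0.000
G1 X28.000 Y4.000
G1 X6.000 Y4.000
G1 X6.000 Y12.000
G1 X0.000 Y12.000
G1 X0.000 Y0.000
; layer 3
G0 Z3.500
G0 X0.000 Y0.000
G1 X28.000 Y0.000
G1 X28.000 Y4.000
G1 X6.000 Y4.000
G1 X6.000 Y12.000
G1 X0.000 Y12.000
G1 X0.000 Y0.000
; layer 4
G0 Z4.667
G0 X0.000 Y0.000
G1 X28.000 Y0.000
G1 X28.000 Y4.000
G1 X6.000 Y4.000
G1 X6.000 Y12.000
G1 X0.000 Y12.000
G1 X0.000 Y0.000
; layer 5
G0 Z5.833
G0 X0.000 Y0.000
G1 X28.000 Y0.000
G1 X28.000 Y4.000
G1 X6.000 Y4.000
G1 X6.000 Y12.000
G1 X0.000 Y12.000
G1 X0.000 Y0.000
; layer 6
G0 Z7.000
G0 X0.000 Y0.000
G1 X28.000 Y0.000
G1 X28.000 Y4.000
G1 X6.000 Y4.000
G1 X6.000 Y12.000
G1 X0.000 Y12.000
G1 X0.000 Y0.000
M2 ; end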